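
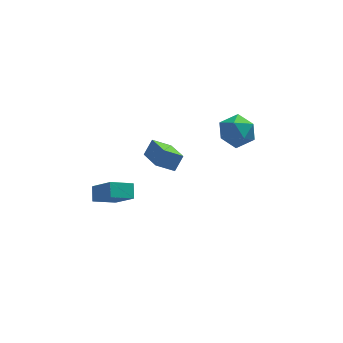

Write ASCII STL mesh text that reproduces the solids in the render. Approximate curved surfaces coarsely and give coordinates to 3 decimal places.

solid 
facet normal -0.466 0.566 -0.680
outer loop
vertex -4.43 -0.486 -1.54
vertex -3.218 -0.203 -2.136
vertex -4.524 -1.205 -2.074
endloop
endfacet
facet normal -0.878 -0.206 0.431
outer loop
vertex -3.722 -2.177 -0.904
vertex -4.43 -0.486 -1.54
vertex -4.524 -1.205 -2.074
endloop
endfacet
facet normal -0.466 0.565 -0.681
outer loop
vertex -4.524 -1.205 -2.074
vertex -3.218 -0.203 -2.136
vertex -3.312 -0.922 -2.669
endloop
endfacet
facet normal -0.104 -0.799 -0.592
outer loop
vertex -3.312 -0.922 -2.669
vertex -3.722 -2.177 -0.904
vertex -4.524 -1.205 -2.074
endloop
endfacet
facet normal 0.105 0.799 0.592
outer loop
vertex -4.43 -0.486 -1.54
vertex -2.416 -1.175 -0.966
vertex -3.218 -0.203 -2.136
endloop
endfacet
facet normal -0.878 -0.205 0.432
outer loop
vertex -3.628 -1.458 -0.371
vertex -4.43 -0.486 -1.54
vertex -3.722 -2.177 -0.904
endloop
endfacet
facet normal 0.104 0.799 0.593
outer loop
vertex -3.628 -1.458 -0.371
vertex -2.416 -1.175 -0.966
vertex -4.43 -0.486 -1.54
endloop
endfacet
facet normal 0.878 0.205 -0.432
outer loop
vertex -3.218 -0.203 -2.136
vertex -2.416 -1.175 -0.966
vertex -3.312 -0.922 -2.669
endloop
endfacet
facet normal -0.105 -0.799 -0.592
outer loop
vertex -2.51 -1.894 -1.5
vertex -3.722 -2.177 -0.904
vertex -3.312 -0.922 -2.669
endloop
endfacet
facet normal 0.878 0.206 -0.432
outer loop
vertex -3.312 -0.922 -2.669
vertex -2.416 -1.175 -0.966
vertex -2.51 -1.894 -1.5
endloop
endfacet
facet normal 0.467 -0.565 0.680
outer loop
vertex -2.51 -1.894 -1.5
vertex -3.628 -1.458 -0.371
vertex -3.722 -2.177 -0.904
endloop
endfacet
facet normal 0.466 -0.566 0.680
outer loop
vertex -2.416 -1.175 -0.966
vertex -3.628 -1.458 -0.371
vertex -2.51 -1.894 -1.5
endloop
endfacet
facet normal -0.848 0.021 0.530
outer loop
vertex -1.273 -3.648 3.874
vertex -1.591 -2.079 3.302
vertex -1.749 -4.017 3.127
endloop
endfacet
facet normal 0.187 -0.923 0.337
outer loop
vertex -0.809 -4.041 2.538
vertex -1.273 -3.648 3.874
vertex -1.749 -4.017 3.127
endloop
endfacet
facet normal -0.847 0.021 0.531
outer loop
vertex -1.749 -4.017 3.127
vertex -1.591 -2.079 3.302
vertex -2.068 -2.448 2.555
endloop
endfacet
facet normal -0.497 -0.385 -0.778
outer loop
vertex -2.068 -2.448 2.555
vertex -0.809 -4.041 2.538
vertex -1.749 -4.017 3.127
endloop
endfacet
facet normal 0.497 0.384 0.778
outer loop
vertex -1.273 -3.648 3.874
vertex -0.651 -2.103 2.713
vertex -1.591 -2.079 3.302
endloop
endfacet
facet normal 0.187 -0.923 0.336
outer loop
vertex -0.332 -3.672 3.285
vertex -1.273 -3.648 3.874
vertex -0.809 -4.041 2.538
endloop
endfacet
facet normal 0.497 0.385 0.778
outer loop
vertex -0.332 -3.672 3.285
vertex -0.651 -2.103 2.713
vertex -1.273 -3.648 3.874
endloop
endfacet
facet normal -0.187 0.923 -0.336
outer loop
vertex -1.591 -2.079 3.302
vertex -0.651 -2.103 2.713
vertex -2.068 -2.448 2.555
endloop
endfacet
facet normal -0.497 -0.384 -0.778
outer loop
vertex -1.127 -2.472 1.966
vertex -0.809 -4.041 2.538
vertex -2.068 -2.448 2.555
endloop
endfacet
facet normal -0.187 0.923 -0.337
outer loop
vertex -2.068 -2.448 2.555
vertex -0.651 -2.103 2.713
vertex -1.127 -2.472 1.966
endloop
endfacet
facet normal 0.847 -0.022 -0.530
outer loop
vertex -1.127 -2.472 1.966
vertex -0.332 -3.672 3.285
vertex -0.809 -4.041 2.538
endloop
endfacet
facet normal 0.848 -0.021 -0.530
outer loop
vertex -0.651 -2.103 2.713
vertex -0.332 -3.672 3.285
vertex -1.127 -2.472 1.966
endloop
endfacet
facet normal -0.771 -0.164 0.616
outer loop
vertex 2.185 0.01 2.176
vertex 2.171 -1.022 1.884
vertex 2.77 -0.709 2.717
endloop
endfacet
facet normal -0.355 0.360 0.863
outer loop
vertex 2.185 0.01 2.176
vertex 2.77 -0.709 2.717
vertex 3.182 0.254 2.485
endloop
endfacet
facet normal -0.327 0.872 0.366
outer loop
vertex 2.185 0.01 2.176
vertex 3.182 0.254 2.485
vertex 2.839 0.535 1.509
endloop
endfacet
facet normal -0.724 0.663 -0.188
outer loop
vertex 2.185 0.01 2.176
vertex 2.839 0.535 1.509
vertex 2.214 -0.253 1.137
endloop
endfacet
facet normal -0.999 0.023 -0.034
outer loop
vertex 2.185 0.01 2.176
vertex 2.214 -0.253 1.137
vertex 2.171 -1.022 1.884
endloop
endfacet
facet normal 0.304 0.098 0.948
outer loop
vertex 3.182 0.254 2.485
vertex 2.77 -0.709 2.717
vertex 3.786 -0.627 2.383
endloop
endfacet
facet normal -0.369 -0.751 0.547
outer loop
vertex 2.77 -0.709 2.717
vertex 2.171 -1.022 1.884
vertex 3.161 -1.415 2.011
endloop
endfacet
facet normal -0.739 -0.448 -0.504
outer loop
vertex 2.171 -1.022 1.884
vertex 2.214 -0.253 1.137
vertex 2.818 -1.134 1.035
endloop
endfacet
facet normal -0.295 0.589 -0.752
outer loop
vertex 2.214 -0.253 1.137
vertex 2.839 0.535 1.509
vertex 3.23 -0.171 0.803
endloop
endfacet
facet normal 0.349 0.926 0.144
outer loop
vertex 2.839 0.535 1.509
vertex 3.182 0.254 2.485
vertex 3.829 0.142 1.636
endloop
endfacet
facet normal 0.724 -0.663 0.188
outer loop
vertex 3.815 -0.89 1.344
vertex 3.786 -0.627 2.383
vertex 3.161 -1.415 2.011
endloop
endfacet
facet normal 0.327 -0.872 -0.366
outer loop
vertex 3.815 -0.89 1.344
vertex 3.161 -1.415 2.011
vertex 2.818 -1.134 1.035
endloop
endfacet
facet normal 0.355 -0.360 -0.863
outer loop
vertex 3.815 -0.89 1.344
vertex 2.818 -1.134 1.035
vertex 3.23 -0.171 0.803
endloop
endfacet
facet normal 0.771 0.164 -0.616
outer loop
vertex 3.815 -0.89 1.344
vertex 3.23 -0.171 0.803
vertex 3.829 0.142 1.636
endloop
endfacet
facet normal 0.999 -0.023 0.034
outer loop
vertex 3.815 -0.89 1.344
vertex 3.829 0.142 1.636
vertex 3.786 -0.627 2.383
endloop
endfacet
facet normal 0.295 -0.589 0.752
outer loop
vertex 3.161 -1.415 2.011
vertex 3.786 -0.627 2.383
vertex 2.77 -0.709 2.717
endloop
endfacet
facet normal -0.349 -0.926 -0.144
outer loop
vertex 2.818 -1.134 1.035
vertex 3.161 -1.415 2.011
vertex 2.171 -1.022 1.884
endloop
endfacet
facet normal -0.304 -0.098 -0.948
outer loop
vertex 3.23 -0.171 0.803
vertex 2.818 -1.134 1.035
vertex 2.214 -0.253 1.137
endloop
endfacet
facet normal 0.369 0.751 -0.547
outer loop
vertex 3.829 0.142 1.636
vertex 3.23 -0.171 0.803
vertex 2.839 0.535 1.509
endloop
endfacet
facet normal 0.739 0.448 0.504
outer loop
vertex 3.786 -0.627 2.383
vertex 3.829 0.142 1.636
vertex 3.182 0.254 2.485
endloop
endfacet

endsolid


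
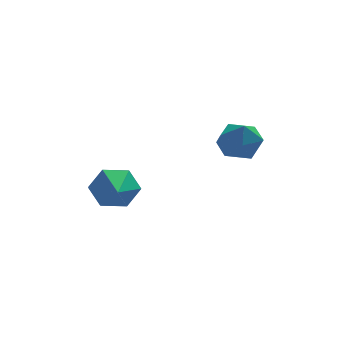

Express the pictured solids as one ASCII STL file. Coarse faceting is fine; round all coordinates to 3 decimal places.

solid 
facet normal 0.213 0.316 0.924
outer loop
vertex 1.975 -1.491 3.616
vertex 2.32 -2.325 3.822
vertex 2.871 -1.67 3.471
endloop
endfacet
facet normal 0.245 0.855 0.457
outer loop
vertex 1.975 -1.491 3.616
vertex 2.871 -1.67 3.471
vertex 2.386 -1.195 2.842
endloop
endfacet
facet normal -0.393 0.909 0.139
outer loop
vertex 1.975 -1.491 3.616
vertex 2.386 -1.195 2.842
vertex 1.535 -1.557 2.804
endloop
endfacet
facet normal -0.818 0.404 0.410
outer loop
vertex 1.975 -1.491 3.616
vertex 1.535 -1.557 2.804
vertex 1.494 -2.255 3.41
endloop
endfacet
facet normal -0.443 0.038 0.895
outer loop
vertex 1.975 -1.491 3.616
vertex 1.494 -2.255 3.41
vertex 2.32 -2.325 3.822
endloop
endfacet
facet normal 0.726 0.687 -0.041
outer loop
vertex 2.386 -1.195 2.842
vertex 2.871 -1.67 3.471
vertex 2.986 -1.845 2.57
endloop
endfacet
facet normal 0.675 -0.184 0.715
outer loop
vertex 2.871 -1.67 3.471
vertex 2.32 -2.325 3.822
vertex 2.945 -2.543 3.176
endloop
endfacet
facet normal -0.387 -0.636 0.667
outer loop
vertex 2.32 -2.325 3.822
vertex 1.494 -2.255 3.41
vertex 2.094 -2.905 3.138
endloop
endfacet
facet normal -0.992 -0.044 -0.118
outer loop
vertex 1.494 -2.255 3.41
vertex 1.535 -1.557 2.804
vertex 1.609 -2.43 2.509
endloop
endfacet
facet normal -0.304 0.774 -0.556
outer loop
vertex 1.535 -1.557 2.804
vertex 2.386 -1.195 2.842
vertex 2.16 -1.775 2.158
endloop
endfacet
facet normal 0.818 -0.404 -0.410
outer loop
vertex 2.505 -2.609 2.364
vertex 2.986 -1.845 2.57
vertex 2.945 -2.543 3.176
endloop
endfacet
facet normal 0.393 -0.909 -0.139
outer loop
vertex 2.505 -2.609 2.364
vertex 2.945 -2.543 3.176
vertex 2.094 -2.905 3.138
endloop
endfacet
facet normal -0.245 -0.855 -0.457
outer loop
vertex 2.505 -2.609 2.364
vertex 2.094 -2.905 3.138
vertex 1.609 -2.43 2.509
endloop
endfacet
facet normal -0.213 -0.316 -0.924
outer loop
vertex 2.505 -2.609 2.364
vertex 1.609 -2.43 2.509
vertex 2.16 -1.775 2.158
endloop
endfacet
facet normal 0.443 -0.038 -0.895
outer loop
vertex 2.505 -2.609 2.364
vertex 2.16 -1.775 2.158
vertex 2.986 -1.845 2.57
endloop
endfacet
facet normal 0.992 0.044 0.118
outer loop
vertex 2.945 -2.543 3.176
vertex 2.986 -1.845 2.57
vertex 2.871 -1.67 3.471
endloop
endfacet
facet normal 0.304 -0.774 0.556
outer loop
vertex 2.094 -2.905 3.138
vertex 2.945 -2.543 3.176
vertex 2.32 -2.325 3.822
endloop
endfacet
facet normal -0.726 -0.687 0.041
outer loop
vertex 1.609 -2.43 2.509
vertex 2.094 -2.905 3.138
vertex 1.494 -2.255 3.41
endloop
endfacet
facet normal -0.675 0.184 -0.715
outer loop
vertex 2.16 -1.775 2.158
vertex 1.609 -2.43 2.509
vertex 1.535 -1.557 2.804
endloop
endfacet
facet normal 0.387 0.636 -0.667
outer loop
vertex 2.986 -1.845 2.57
vertex 2.16 -1.775 2.158
vertex 2.386 -1.195 2.842
endloop
endfacet
facet normal 0.126 0.939 -0.319
outer loop
vertex -1.324 -0.467 1.259
vertex -1.873 -0.641 0.529
vertex -2.241 -0.323 1.321
endloop
endfacet
facet normal 0.057 -0.064 0.996
outer loop
vertex -1.324 -0.467 1.259
vertex -2.241 -0.323 1.321
vertex -2.127 -2.539 1.171
endloop
endfacet
facet normal 0.126 0.939 -0.319
outer loop
vertex -2.241 -0.323 1.321
vertex -1.873 -0.641 0.529
vertex -2.79 -0.497 0.591
endloop
endfacet
facet normal -0.787 -0.082 0.611
outer loop
vertex -2.241 -0.323 1.321
vertex -2.79 -0.497 0.591
vertex -2.127 -2.539 1.171
endloop
endfacet
facet normal 0.126 0.940 -0.318
outer loop
vertex -2.79 -0.497 0.591
vertex -1.873 -0.641 0.529
vertex -2.422 -0.815 -0.202
endloop
endfacet
facet normal -0.892 -0.365 -0.267
outer loop
vertex -2.79 -0.497 0.591
vertex -2.422 -0.815 -0.202
vertex -2.127 -2.539 1.171
endloop
endfacet
facet normal 0.126 0.940 -0.318
outer loop
vertex -2.422 -0.815 -0.202
vertex -1.873 -0.641 0.529
vertex -1.506 -0.959 -0.264
endloop
endfacet
facet normal -0.151 -0.632 -0.761
outer loop
vertex -2.422 -0.815 -0.202
vertex -1.506 -0.959 -0.264
vertex -2.127 -2.539 1.171
endloop
endfacet
facet normal 0.126 0.940 -0.319
outer loop
vertex -1.506 -0.959 -0.264
vertex -1.873 -0.641 0.529
vertex -0.957 -0.785 0.466
endloop
endfacet
facet normal 0.694 -0.614 -0.376
outer loop
vertex -1.506 -0.959 -0.264
vertex -0.957 -0.785 0.466
vertex -2.127 -2.539 1.171
endloop
endfacet
facet normal 0.126 0.940 -0.319
outer loop
vertex -0.957 -0.785 0.466
vertex -1.873 -0.641 0.529
vertex -1.324 -0.467 1.259
endloop
endfacet
facet normal 0.799 -0.331 0.502
outer loop
vertex -0.957 -0.785 0.466
vertex -1.324 -0.467 1.259
vertex -2.127 -2.539 1.171
endloop
endfacet

endsolid


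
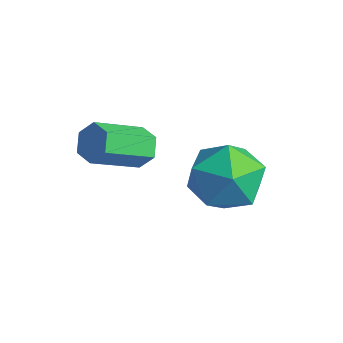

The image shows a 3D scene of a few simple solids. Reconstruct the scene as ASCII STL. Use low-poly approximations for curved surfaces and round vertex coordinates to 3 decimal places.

solid 
facet normal 0.058 0.848 -0.527
outer loop
vertex -2.223 1.933 -1.506
vertex -2.831 1.948 -1.549
vertex -2.552 2.22 -1.08
endloop
endfacet
facet normal 0.840 0.243 0.485
outer loop
vertex -2.223 1.933 -1.506
vertex -2.552 2.22 -1.08
vertex -2.321 0.516 -0.627
endloop
endfacet
facet normal 0.840 0.243 0.485
outer loop
vertex -2.321 0.516 -0.627
vertex -2.552 2.22 -1.08
vertex -2.65 0.804 -0.201
endloop
endfacet
facet normal -0.060 -0.848 0.527
outer loop
vertex -2.321 0.516 -0.627
vertex -2.65 0.804 -0.201
vertex -2.929 0.532 -0.671
endloop
endfacet
facet normal 0.058 0.848 -0.527
outer loop
vertex -2.552 2.22 -1.08
vertex -2.831 1.948 -1.549
vertex -3.16 2.235 -1.123
endloop
endfacet
facet normal -0.047 0.529 0.847
outer loop
vertex -2.552 2.22 -1.08
vertex -3.16 2.235 -1.123
vertex -2.65 0.804 -0.201
endloop
endfacet
facet normal -0.048 0.529 0.847
outer loop
vertex -2.65 0.804 -0.201
vertex -3.16 2.235 -1.123
vertex -3.258 0.819 -0.245
endloop
endfacet
facet normal -0.059 -0.848 0.526
outer loop
vertex -2.65 0.804 -0.201
vertex -3.258 0.819 -0.245
vertex -2.929 0.532 -0.671
endloop
endfacet
facet normal 0.060 0.849 -0.525
outer loop
vertex -3.16 2.235 -1.123
vertex -2.831 1.948 -1.549
vertex -3.439 1.964 -1.593
endloop
endfacet
facet normal -0.887 0.286 0.362
outer loop
vertex -3.16 2.235 -1.123
vertex -3.439 1.964 -1.593
vertex -3.258 0.819 -0.245
endloop
endfacet
facet normal -0.887 0.286 0.362
outer loop
vertex -3.258 0.819 -0.245
vertex -3.439 1.964 -1.593
vertex -3.537 0.547 -0.714
endloop
endfacet
facet normal -0.058 -0.848 0.527
outer loop
vertex -3.258 0.819 -0.245
vertex -3.537 0.547 -0.714
vertex -2.929 0.532 -0.671
endloop
endfacet
facet normal 0.060 0.848 -0.527
outer loop
vertex -3.439 1.964 -1.593
vertex -2.831 1.948 -1.549
vertex -3.11 1.676 -2.019
endloop
endfacet
facet normal -0.840 -0.243 -0.485
outer loop
vertex -3.439 1.964 -1.593
vertex -3.11 1.676 -2.019
vertex -3.537 0.547 -0.714
endloop
endfacet
facet normal -0.840 -0.243 -0.485
outer loop
vertex -3.537 0.547 -0.714
vertex -3.11 1.676 -2.019
vertex -3.208 0.26 -1.14
endloop
endfacet
facet normal -0.058 -0.848 0.527
outer loop
vertex -3.537 0.547 -0.714
vertex -3.208 0.26 -1.14
vertex -2.929 0.532 -0.671
endloop
endfacet
facet normal 0.059 0.848 -0.526
outer loop
vertex -3.11 1.676 -2.019
vertex -2.831 1.948 -1.549
vertex -2.502 1.661 -1.975
endloop
endfacet
facet normal 0.048 -0.529 -0.847
outer loop
vertex -3.11 1.676 -2.019
vertex -2.502 1.661 -1.975
vertex -3.208 0.26 -1.14
endloop
endfacet
facet normal 0.047 -0.529 -0.847
outer loop
vertex -3.208 0.26 -1.14
vertex -2.502 1.661 -1.975
vertex -2.6 0.245 -1.097
endloop
endfacet
facet normal -0.058 -0.848 0.527
outer loop
vertex -3.208 0.26 -1.14
vertex -2.6 0.245 -1.097
vertex -2.929 0.532 -0.671
endloop
endfacet
facet normal 0.058 0.848 -0.527
outer loop
vertex -2.502 1.661 -1.975
vertex -2.831 1.948 -1.549
vertex -2.223 1.933 -1.506
endloop
endfacet
facet normal 0.887 -0.286 -0.362
outer loop
vertex -2.502 1.661 -1.975
vertex -2.223 1.933 -1.506
vertex -2.6 0.245 -1.097
endloop
endfacet
facet normal 0.887 -0.286 -0.362
outer loop
vertex -2.6 0.245 -1.097
vertex -2.223 1.933 -1.506
vertex -2.321 0.516 -0.627
endloop
endfacet
facet normal -0.060 -0.849 0.525
outer loop
vertex -2.6 0.245 -1.097
vertex -2.321 0.516 -0.627
vertex -2.929 0.532 -0.671
endloop
endfacet
facet normal -0.865 0.500 -0.030
outer loop
vertex -2.068 3.903 -3.168
vertex -2.353 3.473 -2.121
vertex -1.768 4.48 -2.199
endloop
endfacet
facet normal -0.358 0.847 -0.394
outer loop
vertex -2.068 3.903 -3.168
vertex -1.768 4.48 -2.199
vertex -1.011 4.389 -3.083
endloop
endfacet
facet normal -0.116 0.411 -0.904
outer loop
vertex -2.068 3.903 -3.168
vertex -1.011 4.389 -3.083
vertex -1.129 3.326 -3.551
endloop
endfacet
facet normal -0.474 -0.204 -0.856
outer loop
vertex -2.068 3.903 -3.168
vertex -1.129 3.326 -3.551
vertex -1.958 2.76 -2.957
endloop
endfacet
facet normal -0.937 -0.149 -0.316
outer loop
vertex -2.068 3.903 -3.168
vertex -1.958 2.76 -2.957
vertex -2.353 3.473 -2.121
endloop
endfacet
facet normal 0.181 0.982 0.054
outer loop
vertex -1.011 4.389 -3.083
vertex -1.768 4.48 -2.199
vertex -0.642 4.26 -1.983
endloop
endfacet
facet normal -0.639 0.421 0.643
outer loop
vertex -1.768 4.48 -2.199
vertex -2.353 3.473 -2.121
vertex -1.471 3.694 -1.389
endloop
endfacet
facet normal -0.756 -0.630 0.180
outer loop
vertex -2.353 3.473 -2.121
vertex -1.958 2.76 -2.957
vertex -1.589 2.631 -1.857
endloop
endfacet
facet normal -0.007 -0.719 -0.695
outer loop
vertex -1.958 2.76 -2.957
vertex -1.129 3.326 -3.551
vertex -0.832 2.54 -2.741
endloop
endfacet
facet normal 0.572 0.277 -0.772
outer loop
vertex -1.129 3.326 -3.551
vertex -1.011 4.389 -3.083
vertex -0.247 3.547 -2.819
endloop
endfacet
facet normal 0.474 0.204 0.856
outer loop
vertex -0.532 3.117 -1.772
vertex -0.642 4.26 -1.983
vertex -1.471 3.694 -1.389
endloop
endfacet
facet normal 0.116 -0.411 0.904
outer loop
vertex -0.532 3.117 -1.772
vertex -1.471 3.694 -1.389
vertex -1.589 2.631 -1.857
endloop
endfacet
facet normal 0.358 -0.847 0.394
outer loop
vertex -0.532 3.117 -1.772
vertex -1.589 2.631 -1.857
vertex -0.832 2.54 -2.741
endloop
endfacet
facet normal 0.865 -0.500 0.030
outer loop
vertex -0.532 3.117 -1.772
vertex -0.832 2.54 -2.741
vertex -0.247 3.547 -2.819
endloop
endfacet
facet normal 0.937 0.149 0.316
outer loop
vertex -0.532 3.117 -1.772
vertex -0.247 3.547 -2.819
vertex -0.642 4.26 -1.983
endloop
endfacet
facet normal 0.007 0.719 0.695
outer loop
vertex -1.471 3.694 -1.389
vertex -0.642 4.26 -1.983
vertex -1.768 4.48 -2.199
endloop
endfacet
facet normal -0.572 -0.277 0.772
outer loop
vertex -1.589 2.631 -1.857
vertex -1.471 3.694 -1.389
vertex -2.353 3.473 -2.121
endloop
endfacet
facet normal -0.181 -0.982 -0.054
outer loop
vertex -0.832 2.54 -2.741
vertex -1.589 2.631 -1.857
vertex -1.958 2.76 -2.957
endloop
endfacet
facet normal 0.639 -0.421 -0.643
outer loop
vertex -0.247 3.547 -2.819
vertex -0.832 2.54 -2.741
vertex -1.129 3.326 -3.551
endloop
endfacet
facet normal 0.756 0.630 -0.180
outer loop
vertex -0.642 4.26 -1.983
vertex -0.247 3.547 -2.819
vertex -1.011 4.389 -3.083
endloop
endfacet

endsolid


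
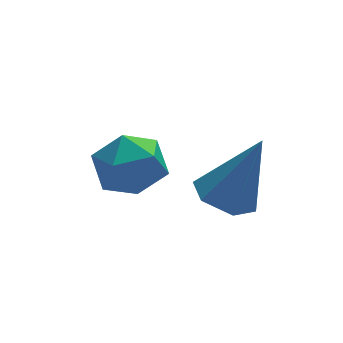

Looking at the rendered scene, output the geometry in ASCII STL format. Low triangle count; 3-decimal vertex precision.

solid 
facet normal -0.669 0.016 0.743
outer loop
vertex -3.997 1.385 2.299
vertex -3.761 0.645 2.527
vertex -3.399 1.298 2.839
endloop
endfacet
facet normal -0.439 0.674 0.594
outer loop
vertex -3.997 1.385 2.299
vertex -3.399 1.298 2.839
vertex -3.339 1.854 2.253
endloop
endfacet
facet normal -0.582 0.808 -0.092
outer loop
vertex -3.997 1.385 2.299
vertex -3.339 1.854 2.253
vertex -3.663 1.544 1.579
endloop
endfacet
facet normal -0.901 0.232 -0.367
outer loop
vertex -3.997 1.385 2.299
vertex -3.663 1.544 1.579
vertex -3.924 0.797 1.748
endloop
endfacet
facet normal -0.954 -0.258 0.149
outer loop
vertex -3.997 1.385 2.299
vertex -3.924 0.797 1.748
vertex -3.761 0.645 2.527
endloop
endfacet
facet normal 0.270 0.684 0.677
outer loop
vertex -3.339 1.854 2.253
vertex -3.399 1.298 2.839
vertex -2.696 1.403 2.452
endloop
endfacet
facet normal -0.102 -0.382 0.918
outer loop
vertex -3.399 1.298 2.839
vertex -3.761 0.645 2.527
vertex -2.957 0.656 2.621
endloop
endfacet
facet normal -0.565 -0.824 -0.043
outer loop
vertex -3.761 0.645 2.527
vertex -3.924 0.797 1.748
vertex -3.281 0.346 1.947
endloop
endfacet
facet normal -0.478 -0.031 -0.878
outer loop
vertex -3.924 0.797 1.748
vertex -3.663 1.544 1.579
vertex -3.221 0.902 1.361
endloop
endfacet
facet normal 0.038 0.901 -0.433
outer loop
vertex -3.663 1.544 1.579
vertex -3.339 1.854 2.253
vertex -2.859 1.555 1.673
endloop
endfacet
facet normal 0.901 -0.232 0.367
outer loop
vertex -2.623 0.815 1.901
vertex -2.696 1.403 2.452
vertex -2.957 0.656 2.621
endloop
endfacet
facet normal 0.582 -0.808 0.092
outer loop
vertex -2.623 0.815 1.901
vertex -2.957 0.656 2.621
vertex -3.281 0.346 1.947
endloop
endfacet
facet normal 0.439 -0.674 -0.594
outer loop
vertex -2.623 0.815 1.901
vertex -3.281 0.346 1.947
vertex -3.221 0.902 1.361
endloop
endfacet
facet normal 0.669 -0.016 -0.743
outer loop
vertex -2.623 0.815 1.901
vertex -3.221 0.902 1.361
vertex -2.859 1.555 1.673
endloop
endfacet
facet normal 0.954 0.258 -0.149
outer loop
vertex -2.623 0.815 1.901
vertex -2.859 1.555 1.673
vertex -2.696 1.403 2.452
endloop
endfacet
facet normal 0.478 0.031 0.878
outer loop
vertex -2.957 0.656 2.621
vertex -2.696 1.403 2.452
vertex -3.399 1.298 2.839
endloop
endfacet
facet normal -0.038 -0.901 0.433
outer loop
vertex -3.281 0.346 1.947
vertex -2.957 0.656 2.621
vertex -3.761 0.645 2.527
endloop
endfacet
facet normal -0.270 -0.684 -0.677
outer loop
vertex -3.221 0.902 1.361
vertex -3.281 0.346 1.947
vertex -3.924 0.797 1.748
endloop
endfacet
facet normal 0.102 0.382 -0.918
outer loop
vertex -2.859 1.555 1.673
vertex -3.221 0.902 1.361
vertex -3.663 1.544 1.579
endloop
endfacet
facet normal 0.565 0.824 0.043
outer loop
vertex -2.696 1.403 2.452
vertex -2.859 1.555 1.673
vertex -3.339 1.854 2.253
endloop
endfacet
facet normal -0.438 0.003 -0.899
outer loop
vertex -1.439 -0.315 1.978
vertex -1.971 -0.608 2.236
vertex -1.932 0.051 2.219
endloop
endfacet
facet normal 0.618 0.783 0.075
outer loop
vertex -1.439 -0.315 1.978
vertex -1.932 0.051 2.219
vertex -1.269 -0.612 3.684
endloop
endfacet
facet normal -0.435 0.003 -0.900
outer loop
vertex -1.932 0.051 2.219
vertex -1.971 -0.608 2.236
vertex -2.465 -0.242 2.476
endloop
endfacet
facet normal -0.230 0.844 0.486
outer loop
vertex -1.932 0.051 2.219
vertex -2.465 -0.242 2.476
vertex -1.269 -0.612 3.684
endloop
endfacet
facet normal -0.435 0.003 -0.900
outer loop
vertex -2.465 -0.242 2.476
vertex -1.971 -0.608 2.236
vertex -2.504 -0.9 2.493
endloop
endfacet
facet normal -0.700 0.060 0.712
outer loop
vertex -2.465 -0.242 2.476
vertex -2.504 -0.9 2.493
vertex -1.269 -0.612 3.684
endloop
endfacet
facet normal -0.436 0.003 -0.900
outer loop
vertex -2.504 -0.9 2.493
vertex -1.971 -0.608 2.236
vertex -2.011 -1.267 2.253
endloop
endfacet
facet normal -0.326 -0.784 0.528
outer loop
vertex -2.504 -0.9 2.493
vertex -2.011 -1.267 2.253
vertex -1.269 -0.612 3.684
endloop
endfacet
facet normal -0.437 0.003 -0.899
outer loop
vertex -2.011 -1.267 2.253
vertex -1.971 -0.608 2.236
vertex -1.478 -0.974 1.995
endloop
endfacet
facet normal 0.521 -0.845 0.117
outer loop
vertex -2.011 -1.267 2.253
vertex -1.478 -0.974 1.995
vertex -1.269 -0.612 3.684
endloop
endfacet
facet normal -0.438 0.003 -0.899
outer loop
vertex -1.478 -0.974 1.995
vertex -1.971 -0.608 2.236
vertex -1.439 -0.315 1.978
endloop
endfacet
facet normal 0.992 -0.062 -0.110
outer loop
vertex -1.478 -0.974 1.995
vertex -1.439 -0.315 1.978
vertex -1.269 -0.612 3.684
endloop
endfacet

endsolid


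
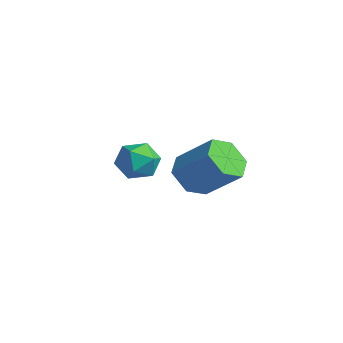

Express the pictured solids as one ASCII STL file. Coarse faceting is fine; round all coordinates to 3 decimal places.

solid 
facet normal -0.649 -0.413 -0.639
outer loop
vertex 0.958 1.647 -3.855
vertex 0.416 1.369 -3.125
vertex 0.272 2.218 -3.527
endloop
endfacet
facet normal 0.242 0.685 -0.687
outer loop
vertex 0.958 1.647 -3.855
vertex 0.272 2.218 -3.527
vertex 2.126 2.39 -2.704
endloop
endfacet
facet normal 0.241 0.686 -0.687
outer loop
vertex 2.126 2.39 -2.704
vertex 0.272 2.218 -3.527
vertex 1.44 2.96 -2.376
endloop
endfacet
facet normal 0.649 0.412 0.640
outer loop
vertex 2.126 2.39 -2.704
vertex 1.44 2.96 -2.376
vertex 1.584 2.111 -1.975
endloop
endfacet
facet normal -0.649 -0.413 -0.639
outer loop
vertex 0.272 2.218 -3.527
vertex 0.416 1.369 -3.125
vertex -0.269 1.939 -2.798
endloop
endfacet
facet normal -0.504 0.862 -0.044
outer loop
vertex 0.272 2.218 -3.527
vertex -0.269 1.939 -2.798
vertex 1.44 2.96 -2.376
endloop
endfacet
facet normal -0.504 0.862 -0.045
outer loop
vertex 1.44 2.96 -2.376
vertex -0.269 1.939 -2.798
vertex 0.899 2.682 -1.647
endloop
endfacet
facet normal 0.649 0.412 0.639
outer loop
vertex 1.44 2.96 -2.376
vertex 0.899 2.682 -1.647
vertex 1.584 2.111 -1.975
endloop
endfacet
facet normal -0.649 -0.412 -0.640
outer loop
vertex -0.269 1.939 -2.798
vertex 0.416 1.369 -3.125
vertex -0.126 1.09 -2.396
endloop
endfacet
facet normal -0.746 0.178 0.642
outer loop
vertex -0.269 1.939 -2.798
vertex -0.126 1.09 -2.396
vertex 0.899 2.682 -1.647
endloop
endfacet
facet normal -0.746 0.178 0.642
outer loop
vertex 0.899 2.682 -1.647
vertex -0.126 1.09 -2.396
vertex 1.042 1.833 -1.245
endloop
endfacet
facet normal 0.649 0.412 0.639
outer loop
vertex 0.899 2.682 -1.647
vertex 1.042 1.833 -1.245
vertex 1.584 2.111 -1.975
endloop
endfacet
facet normal -0.649 -0.412 -0.640
outer loop
vertex -0.126 1.09 -2.396
vertex 0.416 1.369 -3.125
vertex 0.56 0.52 -2.724
endloop
endfacet
facet normal -0.241 -0.685 0.687
outer loop
vertex -0.126 1.09 -2.396
vertex 0.56 0.52 -2.724
vertex 1.042 1.833 -1.245
endloop
endfacet
facet normal -0.242 -0.685 0.687
outer loop
vertex 1.042 1.833 -1.245
vertex 0.56 0.52 -2.724
vertex 1.728 1.262 -1.573
endloop
endfacet
facet normal 0.649 0.413 0.639
outer loop
vertex 1.042 1.833 -1.245
vertex 1.728 1.262 -1.573
vertex 1.584 2.111 -1.975
endloop
endfacet
facet normal -0.649 -0.412 -0.639
outer loop
vertex 0.56 0.52 -2.724
vertex 0.416 1.369 -3.125
vertex 1.101 0.798 -3.453
endloop
endfacet
facet normal 0.504 -0.863 0.045
outer loop
vertex 0.56 0.52 -2.724
vertex 1.101 0.798 -3.453
vertex 1.728 1.262 -1.573
endloop
endfacet
facet normal 0.505 -0.862 0.045
outer loop
vertex 1.728 1.262 -1.573
vertex 1.101 0.798 -3.453
vertex 2.269 1.541 -2.302
endloop
endfacet
facet normal 0.649 0.413 0.639
outer loop
vertex 1.728 1.262 -1.573
vertex 2.269 1.541 -2.302
vertex 1.584 2.111 -1.975
endloop
endfacet
facet normal -0.649 -0.412 -0.639
outer loop
vertex 1.101 0.798 -3.453
vertex 0.416 1.369 -3.125
vertex 0.958 1.647 -3.855
endloop
endfacet
facet normal 0.746 -0.178 -0.642
outer loop
vertex 1.101 0.798 -3.453
vertex 0.958 1.647 -3.855
vertex 2.269 1.541 -2.302
endloop
endfacet
facet normal 0.746 -0.178 -0.642
outer loop
vertex 2.269 1.541 -2.302
vertex 0.958 1.647 -3.855
vertex 2.126 2.39 -2.704
endloop
endfacet
facet normal 0.649 0.412 0.640
outer loop
vertex 2.269 1.541 -2.302
vertex 2.126 2.39 -2.704
vertex 1.584 2.111 -1.975
endloop
endfacet
facet normal -0.636 0.305 0.709
outer loop
vertex 1.969 -1.359 -0.714
vertex 2.046 -2.091 -0.33
vertex 2.559 -1.466 -0.139
endloop
endfacet
facet normal -0.272 0.857 0.439
outer loop
vertex 1.969 -1.359 -0.714
vertex 2.559 -1.466 -0.139
vertex 2.731 -1.053 -0.839
endloop
endfacet
facet normal -0.396 0.880 -0.262
outer loop
vertex 1.969 -1.359 -0.714
vertex 2.731 -1.053 -0.839
vertex 2.324 -1.422 -1.462
endloop
endfacet
facet normal -0.837 0.343 -0.426
outer loop
vertex 1.969 -1.359 -0.714
vertex 2.324 -1.422 -1.462
vertex 1.901 -2.064 -1.148
endloop
endfacet
facet normal -0.985 -0.012 0.174
outer loop
vertex 1.969 -1.359 -0.714
vertex 1.901 -2.064 -1.148
vertex 2.046 -2.091 -0.33
endloop
endfacet
facet normal 0.424 0.731 0.535
outer loop
vertex 2.731 -1.053 -0.839
vertex 2.559 -1.466 -0.139
vertex 3.279 -1.596 -0.532
endloop
endfacet
facet normal -0.164 -0.163 0.973
outer loop
vertex 2.559 -1.466 -0.139
vertex 2.046 -2.091 -0.33
vertex 2.856 -2.238 -0.218
endloop
endfacet
facet normal -0.729 -0.676 0.107
outer loop
vertex 2.046 -2.091 -0.33
vertex 1.901 -2.064 -1.148
vertex 2.449 -2.607 -0.841
endloop
endfacet
facet normal -0.491 -0.100 -0.866
outer loop
vertex 1.901 -2.064 -1.148
vertex 2.324 -1.422 -1.462
vertex 2.621 -2.194 -1.541
endloop
endfacet
facet normal 0.222 0.768 -0.600
outer loop
vertex 2.324 -1.422 -1.462
vertex 2.731 -1.053 -0.839
vertex 3.134 -1.569 -1.35
endloop
endfacet
facet normal 0.837 -0.343 0.426
outer loop
vertex 3.211 -2.301 -0.966
vertex 3.279 -1.596 -0.532
vertex 2.856 -2.238 -0.218
endloop
endfacet
facet normal 0.396 -0.880 0.262
outer loop
vertex 3.211 -2.301 -0.966
vertex 2.856 -2.238 -0.218
vertex 2.449 -2.607 -0.841
endloop
endfacet
facet normal 0.272 -0.857 -0.439
outer loop
vertex 3.211 -2.301 -0.966
vertex 2.449 -2.607 -0.841
vertex 2.621 -2.194 -1.541
endloop
endfacet
facet normal 0.636 -0.305 -0.709
outer loop
vertex 3.211 -2.301 -0.966
vertex 2.621 -2.194 -1.541
vertex 3.134 -1.569 -1.35
endloop
endfacet
facet normal 0.985 0.012 -0.174
outer loop
vertex 3.211 -2.301 -0.966
vertex 3.134 -1.569 -1.35
vertex 3.279 -1.596 -0.532
endloop
endfacet
facet normal 0.491 0.100 0.866
outer loop
vertex 2.856 -2.238 -0.218
vertex 3.279 -1.596 -0.532
vertex 2.559 -1.466 -0.139
endloop
endfacet
facet normal -0.222 -0.768 0.600
outer loop
vertex 2.449 -2.607 -0.841
vertex 2.856 -2.238 -0.218
vertex 2.046 -2.091 -0.33
endloop
endfacet
facet normal -0.424 -0.731 -0.535
outer loop
vertex 2.621 -2.194 -1.541
vertex 2.449 -2.607 -0.841
vertex 1.901 -2.064 -1.148
endloop
endfacet
facet normal 0.164 0.163 -0.973
outer loop
vertex 3.134 -1.569 -1.35
vertex 2.621 -2.194 -1.541
vertex 2.324 -1.422 -1.462
endloop
endfacet
facet normal 0.729 0.676 -0.107
outer loop
vertex 3.279 -1.596 -0.532
vertex 3.134 -1.569 -1.35
vertex 2.731 -1.053 -0.839
endloop
endfacet

endsolid


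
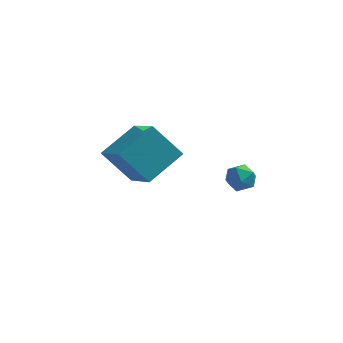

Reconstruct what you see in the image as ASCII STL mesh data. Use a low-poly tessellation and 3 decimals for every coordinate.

solid 
facet normal -0.799 -0.068 0.598
outer loop
vertex 0.221 0.29 2.403
vertex 0.202 -0.344 2.305
vertex 0.545 -0.105 2.791
endloop
endfacet
facet normal -0.378 0.472 0.796
outer loop
vertex 0.221 0.29 2.403
vertex 0.545 -0.105 2.791
vertex 0.814 0.443 2.594
endloop
endfacet
facet normal -0.314 0.918 0.241
outer loop
vertex 0.221 0.29 2.403
vertex 0.814 0.443 2.594
vertex 0.637 0.542 1.985
endloop
endfacet
facet normal -0.696 0.652 -0.299
outer loop
vertex 0.221 0.29 2.403
vertex 0.637 0.542 1.985
vertex 0.259 0.057 1.807
endloop
endfacet
facet normal -0.996 0.042 -0.080
outer loop
vertex 0.221 0.29 2.403
vertex 0.259 0.057 1.807
vertex 0.202 -0.344 2.305
endloop
endfacet
facet normal 0.269 0.206 0.941
outer loop
vertex 0.814 0.443 2.594
vertex 0.545 -0.105 2.791
vertex 1.161 -0.097 2.613
endloop
endfacet
facet normal -0.412 -0.668 0.619
outer loop
vertex 0.545 -0.105 2.791
vertex 0.202 -0.344 2.305
vertex 0.783 -0.582 2.435
endloop
endfacet
facet normal -0.732 -0.487 -0.476
outer loop
vertex 0.202 -0.344 2.305
vertex 0.259 0.057 1.807
vertex 0.606 -0.483 1.826
endloop
endfacet
facet normal -0.247 0.498 -0.832
outer loop
vertex 0.259 0.057 1.807
vertex 0.637 0.542 1.985
vertex 0.875 0.065 1.629
endloop
endfacet
facet normal 0.370 0.928 0.043
outer loop
vertex 0.637 0.542 1.985
vertex 0.814 0.443 2.594
vertex 1.218 0.304 2.115
endloop
endfacet
facet normal 0.696 -0.652 0.299
outer loop
vertex 1.199 -0.33 2.017
vertex 1.161 -0.097 2.613
vertex 0.783 -0.582 2.435
endloop
endfacet
facet normal 0.314 -0.918 -0.241
outer loop
vertex 1.199 -0.33 2.017
vertex 0.783 -0.582 2.435
vertex 0.606 -0.483 1.826
endloop
endfacet
facet normal 0.378 -0.472 -0.796
outer loop
vertex 1.199 -0.33 2.017
vertex 0.606 -0.483 1.826
vertex 0.875 0.065 1.629
endloop
endfacet
facet normal 0.799 0.068 -0.598
outer loop
vertex 1.199 -0.33 2.017
vertex 0.875 0.065 1.629
vertex 1.218 0.304 2.115
endloop
endfacet
facet normal 0.996 -0.042 0.080
outer loop
vertex 1.199 -0.33 2.017
vertex 1.218 0.304 2.115
vertex 1.161 -0.097 2.613
endloop
endfacet
facet normal 0.247 -0.498 0.832
outer loop
vertex 0.783 -0.582 2.435
vertex 1.161 -0.097 2.613
vertex 0.545 -0.105 2.791
endloop
endfacet
facet normal -0.370 -0.928 -0.043
outer loop
vertex 0.606 -0.483 1.826
vertex 0.783 -0.582 2.435
vertex 0.202 -0.344 2.305
endloop
endfacet
facet normal -0.269 -0.206 -0.941
outer loop
vertex 0.875 0.065 1.629
vertex 0.606 -0.483 1.826
vertex 0.259 0.057 1.807
endloop
endfacet
facet normal 0.412 0.668 -0.619
outer loop
vertex 1.218 0.304 2.115
vertex 0.875 0.065 1.629
vertex 0.637 0.542 1.985
endloop
endfacet
facet normal 0.732 0.487 0.476
outer loop
vertex 1.161 -0.097 2.613
vertex 1.218 0.304 2.115
vertex 0.814 0.443 2.594
endloop
endfacet
facet normal -0.676 0.154 0.721
outer loop
vertex -4.063 2.498 1.152
vertex -2.945 3.748 1.933
vertex -4.991 4.084 -0.057
endloop
endfacet
facet normal -0.604 -0.676 -0.422
outer loop
vertex -3.795 3.812 -1.333
vertex -4.063 2.498 1.152
vertex -4.991 4.084 -0.057
endloop
endfacet
facet normal -0.676 0.154 0.721
outer loop
vertex -4.991 4.084 -0.057
vertex -2.945 3.748 1.933
vertex -3.873 5.334 0.724
endloop
endfacet
facet normal -0.422 0.721 -0.549
outer loop
vertex -3.873 5.334 0.724
vertex -3.795 3.812 -1.333
vertex -4.991 4.084 -0.057
endloop
endfacet
facet normal 0.422 -0.721 0.549
outer loop
vertex -4.063 2.498 1.152
vertex -1.749 3.476 0.657
vertex -2.945 3.748 1.933
endloop
endfacet
facet normal -0.604 -0.676 -0.422
outer loop
vertex -2.867 2.226 -0.124
vertex -4.063 2.498 1.152
vertex -3.795 3.812 -1.333
endloop
endfacet
facet normal 0.422 -0.721 0.549
outer loop
vertex -2.867 2.226 -0.124
vertex -1.749 3.476 0.657
vertex -4.063 2.498 1.152
endloop
endfacet
facet normal 0.604 0.676 0.422
outer loop
vertex -2.945 3.748 1.933
vertex -1.749 3.476 0.657
vertex -3.873 5.334 0.724
endloop
endfacet
facet normal -0.422 0.721 -0.549
outer loop
vertex -2.677 5.062 -0.552
vertex -3.795 3.812 -1.333
vertex -3.873 5.334 0.724
endloop
endfacet
facet normal 0.604 0.676 0.422
outer loop
vertex -3.873 5.334 0.724
vertex -1.749 3.476 0.657
vertex -2.677 5.062 -0.552
endloop
endfacet
facet normal 0.676 -0.154 -0.721
outer loop
vertex -2.677 5.062 -0.552
vertex -2.867 2.226 -0.124
vertex -3.795 3.812 -1.333
endloop
endfacet
facet normal 0.676 -0.154 -0.721
outer loop
vertex -1.749 3.476 0.657
vertex -2.867 2.226 -0.124
vertex -2.677 5.062 -0.552
endloop
endfacet

endsolid


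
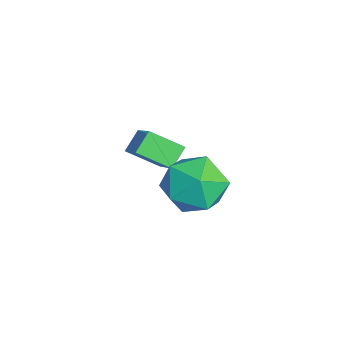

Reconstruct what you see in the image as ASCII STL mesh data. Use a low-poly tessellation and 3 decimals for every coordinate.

solid 
facet normal -0.563 0.526 0.637
outer loop
vertex -2.979 -2.355 -2.08
vertex -2.624 -1.198 -2.722
vertex -4.611 -2.561 -3.353
endloop
endfacet
facet normal -0.260 -0.844 0.469
outer loop
vertex -4.076 -3.062 -3.958
vertex -2.979 -2.355 -2.08
vertex -4.611 -2.561 -3.353
endloop
endfacet
facet normal -0.564 0.527 0.636
outer loop
vertex -4.611 -2.561 -3.353
vertex -2.624 -1.198 -2.722
vertex -4.256 -1.405 -3.996
endloop
endfacet
facet normal -0.785 -0.099 -0.612
outer loop
vertex -4.256 -1.405 -3.996
vertex -4.076 -3.062 -3.958
vertex -4.611 -2.561 -3.353
endloop
endfacet
facet normal 0.785 0.099 0.612
outer loop
vertex -2.979 -2.355 -2.08
vertex -2.089 -1.699 -3.327
vertex -2.624 -1.198 -2.722
endloop
endfacet
facet normal -0.259 -0.844 0.469
outer loop
vertex -2.444 -2.855 -2.684
vertex -2.979 -2.355 -2.08
vertex -4.076 -3.062 -3.958
endloop
endfacet
facet normal 0.784 0.100 0.612
outer loop
vertex -2.444 -2.855 -2.684
vertex -2.089 -1.699 -3.327
vertex -2.979 -2.355 -2.08
endloop
endfacet
facet normal 0.259 0.844 -0.469
outer loop
vertex -2.624 -1.198 -2.722
vertex -2.089 -1.699 -3.327
vertex -4.256 -1.405 -3.996
endloop
endfacet
facet normal -0.784 -0.099 -0.612
outer loop
vertex -3.721 -1.905 -4.6
vertex -4.076 -3.062 -3.958
vertex -4.256 -1.405 -3.996
endloop
endfacet
facet normal 0.259 0.844 -0.469
outer loop
vertex -4.256 -1.405 -3.996
vertex -2.089 -1.699 -3.327
vertex -3.721 -1.905 -4.6
endloop
endfacet
facet normal 0.564 -0.526 -0.637
outer loop
vertex -3.721 -1.905 -4.6
vertex -2.444 -2.855 -2.684
vertex -4.076 -3.062 -3.958
endloop
endfacet
facet normal 0.563 -0.527 -0.637
outer loop
vertex -2.089 -1.699 -3.327
vertex -2.444 -2.855 -2.684
vertex -3.721 -1.905 -4.6
endloop
endfacet
facet normal -0.568 -0.754 0.329
outer loop
vertex -1.361 -1.483 -2.266
vertex -0.642 -2.29 -2.875
vertex -0.374 -1.98 -1.703
endloop
endfacet
facet normal -0.564 -0.216 0.797
outer loop
vertex -1.361 -1.483 -2.266
vertex -0.374 -1.98 -1.703
vertex -0.629 -0.775 -1.557
endloop
endfacet
facet normal -0.806 0.367 0.465
outer loop
vertex -1.361 -1.483 -2.266
vertex -0.629 -0.775 -1.557
vertex -1.055 -0.339 -2.638
endloop
endfacet
facet normal -0.960 0.189 -0.208
outer loop
vertex -1.361 -1.483 -2.266
vertex -1.055 -0.339 -2.638
vertex -1.063 -1.275 -3.452
endloop
endfacet
facet normal -0.813 -0.504 -0.293
outer loop
vertex -1.361 -1.483 -2.266
vertex -1.063 -1.275 -3.452
vertex -0.642 -2.29 -2.875
endloop
endfacet
facet normal 0.114 -0.096 0.989
outer loop
vertex -0.629 -0.775 -1.557
vertex -0.374 -1.98 -1.703
vertex 0.543 -1.145 -1.728
endloop
endfacet
facet normal 0.106 -0.967 0.231
outer loop
vertex -0.374 -1.98 -1.703
vertex -0.642 -2.29 -2.875
vertex 0.535 -2.081 -2.542
endloop
endfacet
facet normal -0.290 -0.561 -0.775
outer loop
vertex -0.642 -2.29 -2.875
vertex -1.063 -1.275 -3.452
vertex 0.109 -1.645 -3.623
endloop
endfacet
facet normal -0.527 0.560 -0.639
outer loop
vertex -1.063 -1.275 -3.452
vertex -1.055 -0.339 -2.638
vertex -0.146 -0.44 -3.477
endloop
endfacet
facet normal -0.278 0.848 0.452
outer loop
vertex -1.055 -0.339 -2.638
vertex -0.629 -0.775 -1.557
vertex 0.122 -0.13 -2.305
endloop
endfacet
facet normal 0.960 -0.189 0.208
outer loop
vertex 0.841 -0.937 -2.914
vertex 0.543 -1.145 -1.728
vertex 0.535 -2.081 -2.542
endloop
endfacet
facet normal 0.806 -0.367 -0.465
outer loop
vertex 0.841 -0.937 -2.914
vertex 0.535 -2.081 -2.542
vertex 0.109 -1.645 -3.623
endloop
endfacet
facet normal 0.564 0.216 -0.797
outer loop
vertex 0.841 -0.937 -2.914
vertex 0.109 -1.645 -3.623
vertex -0.146 -0.44 -3.477
endloop
endfacet
facet normal 0.568 0.754 -0.329
outer loop
vertex 0.841 -0.937 -2.914
vertex -0.146 -0.44 -3.477
vertex 0.122 -0.13 -2.305
endloop
endfacet
facet normal 0.813 0.504 0.293
outer loop
vertex 0.841 -0.937 -2.914
vertex 0.122 -0.13 -2.305
vertex 0.543 -1.145 -1.728
endloop
endfacet
facet normal 0.527 -0.560 0.639
outer loop
vertex 0.535 -2.081 -2.542
vertex 0.543 -1.145 -1.728
vertex -0.374 -1.98 -1.703
endloop
endfacet
facet normal 0.278 -0.848 -0.452
outer loop
vertex 0.109 -1.645 -3.623
vertex 0.535 -2.081 -2.542
vertex -0.642 -2.29 -2.875
endloop
endfacet
facet normal -0.114 0.096 -0.989
outer loop
vertex -0.146 -0.44 -3.477
vertex 0.109 -1.645 -3.623
vertex -1.063 -1.275 -3.452
endloop
endfacet
facet normal -0.106 0.967 -0.231
outer loop
vertex 0.122 -0.13 -2.305
vertex -0.146 -0.44 -3.477
vertex -1.055 -0.339 -2.638
endloop
endfacet
facet normal 0.290 0.561 0.775
outer loop
vertex 0.543 -1.145 -1.728
vertex 0.122 -0.13 -2.305
vertex -0.629 -0.775 -1.557
endloop
endfacet

endsolid


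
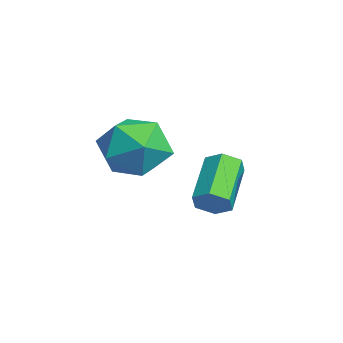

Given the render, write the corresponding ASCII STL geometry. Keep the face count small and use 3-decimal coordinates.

solid 
facet normal -0.947 0.265 0.180
outer loop
vertex 2.436 -1.716 3.409
vertex 2.132 -2.526 3.002
vertex 2.317 -2.503 3.94
endloop
endfacet
facet normal -0.510 0.533 0.676
outer loop
vertex 2.436 -1.716 3.409
vertex 2.317 -2.503 3.94
vertex 3.082 -1.945 4.077
endloop
endfacet
facet normal -0.025 0.938 0.345
outer loop
vertex 2.436 -1.716 3.409
vertex 3.082 -1.945 4.077
vertex 3.37 -1.623 3.223
endloop
endfacet
facet normal -0.162 0.921 -0.355
outer loop
vertex 2.436 -1.716 3.409
vertex 3.37 -1.623 3.223
vertex 2.783 -1.983 2.558
endloop
endfacet
facet normal -0.733 0.505 -0.457
outer loop
vertex 2.436 -1.716 3.409
vertex 2.783 -1.983 2.558
vertex 2.132 -2.526 3.002
endloop
endfacet
facet normal -0.168 -0.012 0.986
outer loop
vertex 3.082 -1.945 4.077
vertex 2.317 -2.503 3.94
vertex 3.177 -2.897 4.082
endloop
endfacet
facet normal -0.877 -0.445 0.184
outer loop
vertex 2.317 -2.503 3.94
vertex 2.132 -2.526 3.002
vertex 2.59 -3.257 3.417
endloop
endfacet
facet normal -0.529 -0.057 -0.846
outer loop
vertex 2.132 -2.526 3.002
vertex 2.783 -1.983 2.558
vertex 2.878 -2.935 2.563
endloop
endfacet
facet normal 0.395 0.616 -0.682
outer loop
vertex 2.783 -1.983 2.558
vertex 3.37 -1.623 3.223
vertex 3.643 -2.377 2.7
endloop
endfacet
facet normal 0.618 0.644 0.451
outer loop
vertex 3.37 -1.623 3.223
vertex 3.082 -1.945 4.077
vertex 3.828 -2.354 3.638
endloop
endfacet
facet normal 0.162 -0.921 0.355
outer loop
vertex 3.524 -3.164 3.231
vertex 3.177 -2.897 4.082
vertex 2.59 -3.257 3.417
endloop
endfacet
facet normal 0.025 -0.938 -0.345
outer loop
vertex 3.524 -3.164 3.231
vertex 2.59 -3.257 3.417
vertex 2.878 -2.935 2.563
endloop
endfacet
facet normal 0.510 -0.533 -0.676
outer loop
vertex 3.524 -3.164 3.231
vertex 2.878 -2.935 2.563
vertex 3.643 -2.377 2.7
endloop
endfacet
facet normal 0.947 -0.265 -0.180
outer loop
vertex 3.524 -3.164 3.231
vertex 3.643 -2.377 2.7
vertex 3.828 -2.354 3.638
endloop
endfacet
facet normal 0.733 -0.505 0.457
outer loop
vertex 3.524 -3.164 3.231
vertex 3.828 -2.354 3.638
vertex 3.177 -2.897 4.082
endloop
endfacet
facet normal -0.395 -0.616 0.682
outer loop
vertex 2.59 -3.257 3.417
vertex 3.177 -2.897 4.082
vertex 2.317 -2.503 3.94
endloop
endfacet
facet normal -0.618 -0.644 -0.451
outer loop
vertex 2.878 -2.935 2.563
vertex 2.59 -3.257 3.417
vertex 2.132 -2.526 3.002
endloop
endfacet
facet normal 0.168 0.012 -0.986
outer loop
vertex 3.643 -2.377 2.7
vertex 2.878 -2.935 2.563
vertex 2.783 -1.983 2.558
endloop
endfacet
facet normal 0.877 0.445 -0.184
outer loop
vertex 3.828 -2.354 3.638
vertex 3.643 -2.377 2.7
vertex 3.37 -1.623 3.223
endloop
endfacet
facet normal 0.529 0.057 0.846
outer loop
vertex 3.177 -2.897 4.082
vertex 3.828 -2.354 3.638
vertex 3.082 -1.945 4.077
endloop
endfacet
facet normal 0.783 -0.353 -0.511
outer loop
vertex 1.937 -0.059 1.048
vertex 1.629 -0.409 0.818
vertex 1.698 0.058 0.601
endloop
endfacet
facet normal 0.418 0.908 0.014
outer loop
vertex 1.937 -0.059 1.048
vertex 1.698 0.058 0.601
vertex 0.739 0.48 1.832
endloop
endfacet
facet normal 0.418 0.908 0.014
outer loop
vertex 0.739 0.48 1.832
vertex 1.698 0.058 0.601
vertex 0.5 0.597 1.386
endloop
endfacet
facet normal -0.783 0.352 0.512
outer loop
vertex 0.739 0.48 1.832
vertex 0.5 0.597 1.386
vertex 0.431 0.129 1.602
endloop
endfacet
facet normal 0.782 -0.354 -0.513
outer loop
vertex 1.698 0.058 0.601
vertex 1.629 -0.409 0.818
vertex 1.389 -0.292 0.371
endloop
endfacet
facet normal -0.189 0.650 -0.736
outer loop
vertex 1.698 0.058 0.601
vertex 1.389 -0.292 0.371
vertex 0.5 0.597 1.386
endloop
endfacet
facet normal -0.190 0.650 -0.736
outer loop
vertex 0.5 0.597 1.386
vertex 1.389 -0.292 0.371
vertex 0.192 0.247 1.156
endloop
endfacet
facet normal -0.783 0.352 0.513
outer loop
vertex 0.5 0.597 1.386
vertex 0.192 0.247 1.156
vertex 0.431 0.129 1.602
endloop
endfacet
facet normal 0.783 -0.352 -0.513
outer loop
vertex 1.389 -0.292 0.371
vertex 1.629 -0.409 0.818
vertex 1.321 -0.76 0.588
endloop
endfacet
facet normal -0.609 -0.259 -0.750
outer loop
vertex 1.389 -0.292 0.371
vertex 1.321 -0.76 0.588
vertex 0.192 0.247 1.156
endloop
endfacet
facet normal -0.608 -0.257 -0.751
outer loop
vertex 0.192 0.247 1.156
vertex 1.321 -0.76 0.588
vertex 0.123 -0.221 1.372
endloop
endfacet
facet normal -0.783 0.352 0.513
outer loop
vertex 0.192 0.247 1.156
vertex 0.123 -0.221 1.372
vertex 0.431 0.129 1.602
endloop
endfacet
facet normal 0.783 -0.352 -0.512
outer loop
vertex 1.321 -0.76 0.588
vertex 1.629 -0.409 0.818
vertex 1.56 -0.877 1.034
endloop
endfacet
facet normal -0.418 -0.908 -0.014
outer loop
vertex 1.321 -0.76 0.588
vertex 1.56 -0.877 1.034
vertex 0.123 -0.221 1.372
endloop
endfacet
facet normal -0.418 -0.908 -0.014
outer loop
vertex 0.123 -0.221 1.372
vertex 1.56 -0.877 1.034
vertex 0.362 -0.338 1.819
endloop
endfacet
facet normal -0.783 0.353 0.511
outer loop
vertex 0.123 -0.221 1.372
vertex 0.362 -0.338 1.819
vertex 0.431 0.129 1.602
endloop
endfacet
facet normal 0.783 -0.352 -0.513
outer loop
vertex 1.56 -0.877 1.034
vertex 1.629 -0.409 0.818
vertex 1.868 -0.527 1.264
endloop
endfacet
facet normal 0.190 -0.650 0.736
outer loop
vertex 1.56 -0.877 1.034
vertex 1.868 -0.527 1.264
vertex 0.362 -0.338 1.819
endloop
endfacet
facet normal 0.189 -0.651 0.735
outer loop
vertex 0.362 -0.338 1.819
vertex 1.868 -0.527 1.264
vertex 0.671 0.012 2.049
endloop
endfacet
facet normal -0.782 0.354 0.513
outer loop
vertex 0.362 -0.338 1.819
vertex 0.671 0.012 2.049
vertex 0.431 0.129 1.602
endloop
endfacet
facet normal 0.783 -0.352 -0.513
outer loop
vertex 1.868 -0.527 1.264
vertex 1.629 -0.409 0.818
vertex 1.937 -0.059 1.048
endloop
endfacet
facet normal 0.608 0.257 0.751
outer loop
vertex 1.868 -0.527 1.264
vertex 1.937 -0.059 1.048
vertex 0.671 0.012 2.049
endloop
endfacet
facet normal 0.608 0.260 0.750
outer loop
vertex 0.671 0.012 2.049
vertex 1.937 -0.059 1.048
vertex 0.739 0.48 1.832
endloop
endfacet
facet normal -0.783 0.352 0.513
outer loop
vertex 0.671 0.012 2.049
vertex 0.739 0.48 1.832
vertex 0.431 0.129 1.602
endloop
endfacet

endsolid


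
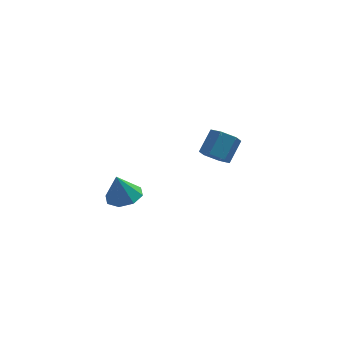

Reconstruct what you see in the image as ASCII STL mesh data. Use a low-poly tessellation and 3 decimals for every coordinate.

solid 
facet normal 0.240 0.030 -0.970
outer loop
vertex -2.791 -4.22 0.851
vertex -3.538 -3.961 0.674
vertex -2.835 -3.602 0.859
endloop
endfacet
facet normal 0.712 0.042 0.701
outer loop
vertex -2.791 -4.22 0.851
vertex -2.835 -3.602 0.859
vertex -3.842 -3.999 1.906
endloop
endfacet
facet normal 0.241 0.029 -0.970
outer loop
vertex -2.835 -3.602 0.859
vertex -3.538 -3.961 0.674
vertex -3.291 -3.194 0.758
endloop
endfacet
facet normal 0.423 0.634 0.648
outer loop
vertex -2.835 -3.602 0.859
vertex -3.291 -3.194 0.758
vertex -3.842 -3.999 1.906
endloop
endfacet
facet normal 0.239 0.029 -0.971
outer loop
vertex -3.291 -3.194 0.758
vertex -3.538 -3.961 0.674
vertex -3.892 -3.235 0.609
endloop
endfacet
facet normal -0.183 0.844 0.504
outer loop
vertex -3.291 -3.194 0.758
vertex -3.892 -3.235 0.609
vertex -3.842 -3.999 1.906
endloop
endfacet
facet normal 0.241 0.031 -0.970
outer loop
vertex -3.892 -3.235 0.609
vertex -3.538 -3.961 0.674
vertex -4.284 -3.702 0.497
endloop
endfacet
facet normal -0.757 0.550 0.353
outer loop
vertex -3.892 -3.235 0.609
vertex -4.284 -3.702 0.497
vertex -3.842 -3.999 1.906
endloop
endfacet
facet normal 0.240 0.030 -0.970
outer loop
vertex -4.284 -3.702 0.497
vertex -3.538 -3.961 0.674
vertex -4.24 -4.32 0.489
endloop
endfacet
facet normal -0.956 -0.072 0.285
outer loop
vertex -4.284 -3.702 0.497
vertex -4.24 -4.32 0.489
vertex -3.842 -3.999 1.906
endloop
endfacet
facet normal 0.240 0.031 -0.970
outer loop
vertex -4.24 -4.32 0.489
vertex -3.538 -3.961 0.674
vertex -3.784 -4.728 0.589
endloop
endfacet
facet normal -0.668 -0.663 0.338
outer loop
vertex -4.24 -4.32 0.489
vertex -3.784 -4.728 0.589
vertex -3.842 -3.999 1.906
endloop
endfacet
facet normal 0.240 0.030 -0.970
outer loop
vertex -3.784 -4.728 0.589
vertex -3.538 -3.961 0.674
vertex -3.184 -4.687 0.739
endloop
endfacet
facet normal -0.061 -0.874 0.481
outer loop
vertex -3.784 -4.728 0.589
vertex -3.184 -4.687 0.739
vertex -3.842 -3.999 1.906
endloop
endfacet
facet normal 0.240 0.030 -0.970
outer loop
vertex -3.184 -4.687 0.739
vertex -3.538 -3.961 0.674
vertex -2.791 -4.22 0.851
endloop
endfacet
facet normal 0.512 -0.582 0.632
outer loop
vertex -3.184 -4.687 0.739
vertex -2.791 -4.22 0.851
vertex -3.842 -3.999 1.906
endloop
endfacet
facet normal -0.444 -0.608 -0.658
outer loop
vertex 1.259 0.851 -1.22
vertex 0.601 1.005 -0.918
vertex 0.858 1.419 -1.474
endloop
endfacet
facet normal 0.714 0.204 -0.670
outer loop
vertex 1.259 0.851 -1.22
vertex 0.858 1.419 -1.474
vertex 1.836 1.642 -0.365
endloop
endfacet
facet normal 0.714 0.203 -0.670
outer loop
vertex 1.836 1.642 -0.365
vertex 0.858 1.419 -1.474
vertex 1.436 2.21 -0.619
endloop
endfacet
facet normal 0.445 0.608 0.658
outer loop
vertex 1.836 1.642 -0.365
vertex 1.436 2.21 -0.619
vertex 1.179 1.795 -0.062
endloop
endfacet
facet normal -0.444 -0.608 -0.658
outer loop
vertex 0.858 1.419 -1.474
vertex 0.601 1.005 -0.918
vertex 0.2 1.572 -1.172
endloop
endfacet
facet normal -0.112 0.766 -0.633
outer loop
vertex 0.858 1.419 -1.474
vertex 0.2 1.572 -1.172
vertex 1.436 2.21 -0.619
endloop
endfacet
facet normal -0.112 0.766 -0.633
outer loop
vertex 1.436 2.21 -0.619
vertex 0.2 1.572 -1.172
vertex 0.778 2.363 -0.317
endloop
endfacet
facet normal 0.444 0.609 0.658
outer loop
vertex 1.436 2.21 -0.619
vertex 0.778 2.363 -0.317
vertex 1.179 1.795 -0.062
endloop
endfacet
facet normal -0.445 -0.609 -0.657
outer loop
vertex 0.2 1.572 -1.172
vertex 0.601 1.005 -0.918
vertex -0.056 1.158 -0.615
endloop
endfacet
facet normal -0.826 0.562 0.038
outer loop
vertex 0.2 1.572 -1.172
vertex -0.056 1.158 -0.615
vertex 0.778 2.363 -0.317
endloop
endfacet
facet normal -0.826 0.563 0.037
outer loop
vertex 0.778 2.363 -0.317
vertex -0.056 1.158 -0.615
vertex 0.521 1.949 0.24
endloop
endfacet
facet normal 0.444 0.609 0.657
outer loop
vertex 0.778 2.363 -0.317
vertex 0.521 1.949 0.24
vertex 1.179 1.795 -0.062
endloop
endfacet
facet normal -0.445 -0.608 -0.658
outer loop
vertex -0.056 1.158 -0.615
vertex 0.601 1.005 -0.918
vertex 0.344 0.59 -0.361
endloop
endfacet
facet normal -0.714 -0.203 0.670
outer loop
vertex -0.056 1.158 -0.615
vertex 0.344 0.59 -0.361
vertex 0.521 1.949 0.24
endloop
endfacet
facet normal -0.713 -0.204 0.671
outer loop
vertex 0.521 1.949 0.24
vertex 0.344 0.59 -0.361
vertex 0.922 1.381 0.494
endloop
endfacet
facet normal 0.444 0.608 0.658
outer loop
vertex 0.521 1.949 0.24
vertex 0.922 1.381 0.494
vertex 1.179 1.795 -0.062
endloop
endfacet
facet normal -0.444 -0.609 -0.658
outer loop
vertex 0.344 0.59 -0.361
vertex 0.601 1.005 -0.918
vertex 1.002 0.437 -0.663
endloop
endfacet
facet normal 0.112 -0.766 0.633
outer loop
vertex 0.344 0.59 -0.361
vertex 1.002 0.437 -0.663
vertex 0.922 1.381 0.494
endloop
endfacet
facet normal 0.112 -0.766 0.633
outer loop
vertex 0.922 1.381 0.494
vertex 1.002 0.437 -0.663
vertex 1.58 1.228 0.192
endloop
endfacet
facet normal 0.444 0.608 0.658
outer loop
vertex 0.922 1.381 0.494
vertex 1.58 1.228 0.192
vertex 1.179 1.795 -0.062
endloop
endfacet
facet normal -0.444 -0.609 -0.657
outer loop
vertex 1.002 0.437 -0.663
vertex 0.601 1.005 -0.918
vertex 1.259 0.851 -1.22
endloop
endfacet
facet normal 0.826 -0.563 -0.037
outer loop
vertex 1.002 0.437 -0.663
vertex 1.259 0.851 -1.22
vertex 1.58 1.228 0.192
endloop
endfacet
facet normal 0.826 -0.562 -0.038
outer loop
vertex 1.58 1.228 0.192
vertex 1.259 0.851 -1.22
vertex 1.836 1.642 -0.365
endloop
endfacet
facet normal 0.445 0.609 0.657
outer loop
vertex 1.58 1.228 0.192
vertex 1.836 1.642 -0.365
vertex 1.179 1.795 -0.062
endloop
endfacet

endsolid


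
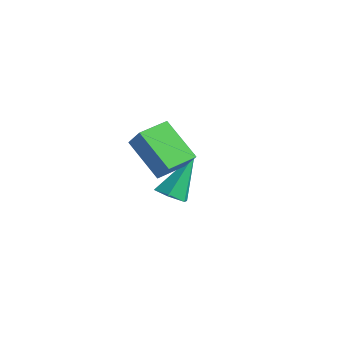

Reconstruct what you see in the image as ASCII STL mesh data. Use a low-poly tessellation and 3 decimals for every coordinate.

solid 
facet normal -0.798 -0.043 0.601
outer loop
vertex 0.63 -3.685 0.123
vertex 0.6 -2.666 0.156
vertex 0.131 -3.678 -0.54
endloop
endfacet
facet normal 0.029 -0.999 -0.033
outer loop
vertex 1.32 -3.614 -1.436
vertex 0.63 -3.685 0.123
vertex 0.131 -3.678 -0.54
endloop
endfacet
facet normal -0.798 -0.043 0.601
outer loop
vertex 0.131 -3.678 -0.54
vertex 0.6 -2.666 0.156
vertex 0.101 -2.659 -0.507
endloop
endfacet
facet normal -0.602 0.008 -0.798
outer loop
vertex 0.101 -2.659 -0.507
vertex 1.32 -3.614 -1.436
vertex 0.131 -3.678 -0.54
endloop
endfacet
facet normal 0.602 -0.008 0.798
outer loop
vertex 0.63 -3.685 0.123
vertex 1.789 -2.602 -0.74
vertex 0.6 -2.666 0.156
endloop
endfacet
facet normal 0.029 -0.999 -0.033
outer loop
vertex 1.819 -3.621 -0.773
vertex 0.63 -3.685 0.123
vertex 1.32 -3.614 -1.436
endloop
endfacet
facet normal 0.602 -0.008 0.798
outer loop
vertex 1.819 -3.621 -0.773
vertex 1.789 -2.602 -0.74
vertex 0.63 -3.685 0.123
endloop
endfacet
facet normal -0.029 0.999 0.033
outer loop
vertex 0.6 -2.666 0.156
vertex 1.789 -2.602 -0.74
vertex 0.101 -2.659 -0.507
endloop
endfacet
facet normal -0.602 0.008 -0.798
outer loop
vertex 1.29 -2.595 -1.403
vertex 1.32 -3.614 -1.436
vertex 0.101 -2.659 -0.507
endloop
endfacet
facet normal -0.029 0.999 0.033
outer loop
vertex 0.101 -2.659 -0.507
vertex 1.789 -2.602 -0.74
vertex 1.29 -2.595 -1.403
endloop
endfacet
facet normal 0.798 0.043 -0.601
outer loop
vertex 1.29 -2.595 -1.403
vertex 1.819 -3.621 -0.773
vertex 1.32 -3.614 -1.436
endloop
endfacet
facet normal 0.798 0.043 -0.601
outer loop
vertex 1.789 -2.602 -0.74
vertex 1.819 -3.621 -0.773
vertex 1.29 -2.595 -1.403
endloop
endfacet
facet normal 0.065 -0.609 -0.790
outer loop
vertex -0.486 -1.001 -4.657
vertex -0.746 -1.422 -4.354
vertex -1.063 -1.051 -4.666
endloop
endfacet
facet normal -0.075 0.930 -0.361
outer loop
vertex -0.486 -1.001 -4.657
vertex -1.063 -1.051 -4.666
vertex -0.854 -0.398 -3.026
endloop
endfacet
facet normal 0.064 -0.610 -0.790
outer loop
vertex -1.063 -1.051 -4.666
vertex -0.746 -1.422 -4.354
vertex -1.324 -1.471 -4.363
endloop
endfacet
facet normal -0.872 0.483 -0.081
outer loop
vertex -1.063 -1.051 -4.666
vertex -1.324 -1.471 -4.363
vertex -0.854 -0.398 -3.026
endloop
endfacet
facet normal 0.064 -0.609 -0.791
outer loop
vertex -1.324 -1.471 -4.363
vertex -0.746 -1.422 -4.354
vertex -1.006 -1.843 -4.051
endloop
endfacet
facet normal -0.817 -0.274 0.507
outer loop
vertex -1.324 -1.471 -4.363
vertex -1.006 -1.843 -4.051
vertex -0.854 -0.398 -3.026
endloop
endfacet
facet normal 0.066 -0.610 -0.790
outer loop
vertex -1.006 -1.843 -4.051
vertex -0.746 -1.422 -4.354
vertex -0.428 -1.793 -4.041
endloop
endfacet
facet normal 0.036 -0.581 0.813
outer loop
vertex -1.006 -1.843 -4.051
vertex -0.428 -1.793 -4.041
vertex -0.854 -0.398 -3.026
endloop
endfacet
facet normal 0.065 -0.610 -0.790
outer loop
vertex -0.428 -1.793 -4.041
vertex -0.746 -1.422 -4.354
vertex -0.168 -1.373 -4.344
endloop
endfacet
facet normal 0.836 -0.133 0.533
outer loop
vertex -0.428 -1.793 -4.041
vertex -0.168 -1.373 -4.344
vertex -0.854 -0.398 -3.026
endloop
endfacet
facet normal 0.065 -0.609 -0.790
outer loop
vertex -0.168 -1.373 -4.344
vertex -0.746 -1.422 -4.354
vertex -0.486 -1.001 -4.657
endloop
endfacet
facet normal 0.781 0.622 -0.054
outer loop
vertex -0.168 -1.373 -4.344
vertex -0.486 -1.001 -4.657
vertex -0.854 -0.398 -3.026
endloop
endfacet

endsolid


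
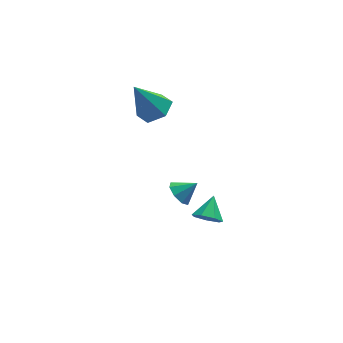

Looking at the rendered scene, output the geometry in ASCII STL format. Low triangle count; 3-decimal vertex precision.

solid 
facet normal 0.469 -0.005 -0.883
outer loop
vertex 3.047 4.55 1.616
vertex 2.581 3.844 1.372
vertex 2.275 4.653 1.205
endloop
endfacet
facet normal -0.075 0.925 0.372
outer loop
vertex 3.047 4.55 1.616
vertex 2.275 4.653 1.205
vertex 1.679 3.856 3.068
endloop
endfacet
facet normal 0.469 -0.005 -0.883
outer loop
vertex 2.275 4.653 1.205
vertex 2.581 3.844 1.372
vertex 1.809 3.947 0.962
endloop
endfacet
facet normal -0.830 0.557 -0.027
outer loop
vertex 2.275 4.653 1.205
vertex 1.809 3.947 0.962
vertex 1.679 3.856 3.068
endloop
endfacet
facet normal 0.468 -0.005 -0.883
outer loop
vertex 1.809 3.947 0.962
vertex 2.581 3.844 1.372
vertex 2.115 3.139 1.129
endloop
endfacet
facet normal -0.928 -0.366 -0.073
outer loop
vertex 1.809 3.947 0.962
vertex 2.115 3.139 1.129
vertex 1.679 3.856 3.068
endloop
endfacet
facet normal 0.470 -0.006 -0.883
outer loop
vertex 2.115 3.139 1.129
vertex 2.581 3.844 1.372
vertex 2.886 3.036 1.54
endloop
endfacet
facet normal -0.272 -0.921 0.279
outer loop
vertex 2.115 3.139 1.129
vertex 2.886 3.036 1.54
vertex 1.679 3.856 3.068
endloop
endfacet
facet normal 0.470 -0.006 -0.883
outer loop
vertex 2.886 3.036 1.54
vertex 2.581 3.844 1.372
vertex 3.352 3.742 1.783
endloop
endfacet
facet normal 0.484 -0.553 0.679
outer loop
vertex 2.886 3.036 1.54
vertex 3.352 3.742 1.783
vertex 1.679 3.856 3.068
endloop
endfacet
facet normal 0.470 -0.005 -0.883
outer loop
vertex 3.352 3.742 1.783
vertex 2.581 3.844 1.372
vertex 3.047 4.55 1.616
endloop
endfacet
facet normal 0.582 0.369 0.725
outer loop
vertex 3.352 3.742 1.783
vertex 3.047 4.55 1.616
vertex 1.679 3.856 3.068
endloop
endfacet
facet normal -0.777 0.046 -0.627
outer loop
vertex 3.68 2.862 -3.931
vertex 3.34 2.404 -3.543
vertex 3.39 3.092 -3.555
endloop
endfacet
facet normal 0.670 0.740 0.064
outer loop
vertex 3.68 2.862 -3.931
vertex 3.39 3.092 -3.555
vertex 4.14 2.356 -2.897
endloop
endfacet
facet normal -0.777 0.045 -0.628
outer loop
vertex 3.39 3.092 -3.555
vertex 3.34 2.404 -3.543
vertex 3.07 2.919 -3.172
endloop
endfacet
facet normal 0.263 0.778 0.571
outer loop
vertex 3.39 3.092 -3.555
vertex 3.07 2.919 -3.172
vertex 4.14 2.356 -2.897
endloop
endfacet
facet normal -0.777 0.045 -0.628
outer loop
vertex 3.07 2.919 -3.172
vertex 3.34 2.404 -3.543
vertex 2.908 2.444 -3.006
endloop
endfacet
facet normal -0.058 0.347 0.936
outer loop
vertex 3.07 2.919 -3.172
vertex 2.908 2.444 -3.006
vertex 4.14 2.356 -2.897
endloop
endfacet
facet normal -0.777 0.044 -0.628
outer loop
vertex 2.908 2.444 -3.006
vertex 3.34 2.404 -3.543
vertex 3.0 1.945 -3.155
endloop
endfacet
facet normal -0.105 -0.302 0.947
outer loop
vertex 2.908 2.444 -3.006
vertex 3.0 1.945 -3.155
vertex 4.14 2.356 -2.897
endloop
endfacet
facet normal -0.778 0.046 -0.627
outer loop
vertex 3.0 1.945 -3.155
vertex 3.34 2.404 -3.543
vertex 3.29 1.715 -3.532
endloop
endfacet
facet normal 0.149 -0.789 0.596
outer loop
vertex 3.0 1.945 -3.155
vertex 3.29 1.715 -3.532
vertex 4.14 2.356 -2.897
endloop
endfacet
facet normal -0.777 0.046 -0.628
outer loop
vertex 3.29 1.715 -3.532
vertex 3.34 2.404 -3.543
vertex 3.61 1.888 -3.915
endloop
endfacet
facet normal 0.555 -0.827 0.091
outer loop
vertex 3.29 1.715 -3.532
vertex 3.61 1.888 -3.915
vertex 4.14 2.356 -2.897
endloop
endfacet
facet normal -0.777 0.046 -0.627
outer loop
vertex 3.61 1.888 -3.915
vertex 3.34 2.404 -3.543
vertex 3.771 2.363 -4.08
endloop
endfacet
facet normal 0.877 -0.393 -0.276
outer loop
vertex 3.61 1.888 -3.915
vertex 3.771 2.363 -4.08
vertex 4.14 2.356 -2.897
endloop
endfacet
facet normal -0.777 0.046 -0.627
outer loop
vertex 3.771 2.363 -4.08
vertex 3.34 2.404 -3.543
vertex 3.68 2.862 -3.931
endloop
endfacet
facet normal 0.924 0.254 -0.287
outer loop
vertex 3.771 2.363 -4.08
vertex 3.68 2.862 -3.931
vertex 4.14 2.356 -2.897
endloop
endfacet
facet normal -0.417 -0.713 -0.564
outer loop
vertex 4.175 -1.352 -1.97
vertex 3.648 -1.394 -1.527
vertex 3.711 -0.991 -2.083
endloop
endfacet
facet normal 0.615 0.652 -0.443
outer loop
vertex 4.175 -1.352 -1.97
vertex 3.711 -0.991 -2.083
vertex 4.132 -0.566 -0.873
endloop
endfacet
facet normal -0.418 -0.713 -0.564
outer loop
vertex 3.711 -0.991 -2.083
vertex 3.648 -1.394 -1.527
vertex 3.199 -0.933 -1.777
endloop
endfacet
facet normal -0.076 0.949 -0.307
outer loop
vertex 3.711 -0.991 -2.083
vertex 3.199 -0.933 -1.777
vertex 4.132 -0.566 -0.873
endloop
endfacet
facet normal -0.418 -0.713 -0.563
outer loop
vertex 3.199 -0.933 -1.777
vertex 3.648 -1.394 -1.527
vertex 3.026 -1.222 -1.283
endloop
endfacet
facet normal -0.562 0.784 0.262
outer loop
vertex 3.199 -0.933 -1.777
vertex 3.026 -1.222 -1.283
vertex 4.132 -0.566 -0.873
endloop
endfacet
facet normal -0.418 -0.713 -0.563
outer loop
vertex 3.026 -1.222 -1.283
vertex 3.648 -1.394 -1.527
vertex 3.32 -1.64 -0.972
endloop
endfacet
facet normal -0.477 0.284 0.832
outer loop
vertex 3.026 -1.222 -1.283
vertex 3.32 -1.64 -0.972
vertex 4.132 -0.566 -0.873
endloop
endfacet
facet normal -0.418 -0.713 -0.563
outer loop
vertex 3.32 -1.64 -0.972
vertex 3.648 -1.394 -1.527
vertex 3.862 -1.873 -1.079
endloop
endfacet
facet normal 0.116 -0.178 0.977
outer loop
vertex 3.32 -1.64 -0.972
vertex 3.862 -1.873 -1.079
vertex 4.132 -0.566 -0.873
endloop
endfacet
facet normal -0.416 -0.713 -0.564
outer loop
vertex 3.862 -1.873 -1.079
vertex 3.648 -1.394 -1.527
vertex 4.242 -1.744 -1.523
endloop
endfacet
facet normal 0.770 -0.251 0.586
outer loop
vertex 3.862 -1.873 -1.079
vertex 4.242 -1.744 -1.523
vertex 4.132 -0.566 -0.873
endloop
endfacet
facet normal -0.417 -0.714 -0.563
outer loop
vertex 4.242 -1.744 -1.523
vertex 3.648 -1.394 -1.527
vertex 4.175 -1.352 -1.97
endloop
endfacet
facet normal 0.992 0.118 -0.045
outer loop
vertex 4.242 -1.744 -1.523
vertex 4.175 -1.352 -1.97
vertex 4.132 -0.566 -0.873
endloop
endfacet

endsolid


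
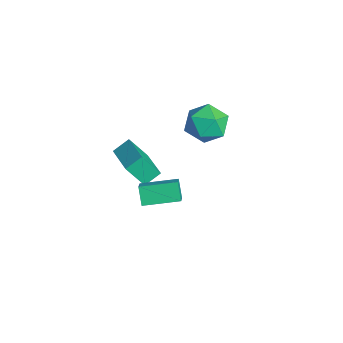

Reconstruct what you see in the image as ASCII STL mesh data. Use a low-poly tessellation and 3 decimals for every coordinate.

solid 
facet normal -0.305 0.933 -0.193
outer loop
vertex -2.492 1.964 1.035
vertex -3.237 1.853 1.676
vertex -2.366 2.202 1.986
endloop
endfacet
facet normal 0.401 0.875 -0.272
outer loop
vertex -2.492 1.964 1.035
vertex -2.366 2.202 1.986
vertex -1.653 1.723 1.498
endloop
endfacet
facet normal 0.528 0.372 -0.763
outer loop
vertex -2.492 1.964 1.035
vertex -1.653 1.723 1.498
vertex -2.083 1.077 0.886
endloop
endfacet
facet normal -0.101 0.119 -0.988
outer loop
vertex -2.492 1.964 1.035
vertex -2.083 1.077 0.886
vertex -3.062 1.158 0.996
endloop
endfacet
facet normal -0.616 0.466 -0.635
outer loop
vertex -2.492 1.964 1.035
vertex -3.062 1.158 0.996
vertex -3.237 1.853 1.676
endloop
endfacet
facet normal 0.675 0.651 0.347
outer loop
vertex -1.653 1.723 1.498
vertex -2.366 2.202 1.986
vertex -1.878 1.462 2.424
endloop
endfacet
facet normal -0.468 0.745 0.476
outer loop
vertex -2.366 2.202 1.986
vertex -3.237 1.853 1.676
vertex -2.857 1.543 2.534
endloop
endfacet
facet normal -0.971 -0.011 -0.239
outer loop
vertex -3.237 1.853 1.676
vertex -3.062 1.158 0.996
vertex -3.287 0.897 1.922
endloop
endfacet
facet normal -0.138 -0.570 -0.810
outer loop
vertex -3.062 1.158 0.996
vertex -2.083 1.077 0.886
vertex -2.574 0.418 1.434
endloop
endfacet
facet normal 0.879 -0.161 -0.448
outer loop
vertex -2.083 1.077 0.886
vertex -1.653 1.723 1.498
vertex -1.703 0.767 1.744
endloop
endfacet
facet normal 0.101 -0.119 0.988
outer loop
vertex -2.448 0.656 2.385
vertex -1.878 1.462 2.424
vertex -2.857 1.543 2.534
endloop
endfacet
facet normal -0.528 -0.372 0.763
outer loop
vertex -2.448 0.656 2.385
vertex -2.857 1.543 2.534
vertex -3.287 0.897 1.922
endloop
endfacet
facet normal -0.401 -0.875 0.272
outer loop
vertex -2.448 0.656 2.385
vertex -3.287 0.897 1.922
vertex -2.574 0.418 1.434
endloop
endfacet
facet normal 0.305 -0.933 0.193
outer loop
vertex -2.448 0.656 2.385
vertex -2.574 0.418 1.434
vertex -1.703 0.767 1.744
endloop
endfacet
facet normal 0.616 -0.466 0.635
outer loop
vertex -2.448 0.656 2.385
vertex -1.703 0.767 1.744
vertex -1.878 1.462 2.424
endloop
endfacet
facet normal 0.138 0.570 0.810
outer loop
vertex -2.857 1.543 2.534
vertex -1.878 1.462 2.424
vertex -2.366 2.202 1.986
endloop
endfacet
facet normal -0.879 0.161 0.448
outer loop
vertex -3.287 0.897 1.922
vertex -2.857 1.543 2.534
vertex -3.237 1.853 1.676
endloop
endfacet
facet normal -0.675 -0.651 -0.347
outer loop
vertex -2.574 0.418 1.434
vertex -3.287 0.897 1.922
vertex -3.062 1.158 0.996
endloop
endfacet
facet normal 0.468 -0.745 -0.476
outer loop
vertex -1.703 0.767 1.744
vertex -2.574 0.418 1.434
vertex -2.083 1.077 0.886
endloop
endfacet
facet normal 0.971 0.011 0.239
outer loop
vertex -1.878 1.462 2.424
vertex -1.703 0.767 1.744
vertex -1.653 1.723 1.498
endloop
endfacet
facet normal -0.731 0.302 -0.612
outer loop
vertex -0.078 -2.294 1.368
vertex 0.338 -0.877 1.57
vertex 0.451 -2.354 0.706
endloop
endfacet
facet normal -0.279 -0.951 -0.137
outer loop
vertex 1.102 -2.623 1.25
vertex -0.078 -2.294 1.368
vertex 0.451 -2.354 0.706
endloop
endfacet
facet normal -0.732 0.302 -0.611
outer loop
vertex 0.451 -2.354 0.706
vertex 0.338 -0.877 1.57
vertex 0.867 -0.938 0.907
endloop
endfacet
facet normal 0.622 -0.072 -0.780
outer loop
vertex 0.867 -0.938 0.907
vertex 1.102 -2.623 1.25
vertex 0.451 -2.354 0.706
endloop
endfacet
facet normal -0.622 0.071 0.780
outer loop
vertex -0.078 -2.294 1.368
vertex 0.989 -1.146 2.114
vertex 0.338 -0.877 1.57
endloop
endfacet
facet normal -0.279 -0.951 -0.135
outer loop
vertex 0.573 -2.562 1.913
vertex -0.078 -2.294 1.368
vertex 1.102 -2.623 1.25
endloop
endfacet
facet normal -0.623 0.072 0.779
outer loop
vertex 0.573 -2.562 1.913
vertex 0.989 -1.146 2.114
vertex -0.078 -2.294 1.368
endloop
endfacet
facet normal 0.279 0.951 0.136
outer loop
vertex 0.338 -0.877 1.57
vertex 0.989 -1.146 2.114
vertex 0.867 -0.938 0.907
endloop
endfacet
facet normal 0.623 -0.072 -0.779
outer loop
vertex 1.518 -1.206 1.452
vertex 1.102 -2.623 1.25
vertex 0.867 -0.938 0.907
endloop
endfacet
facet normal 0.278 0.951 0.136
outer loop
vertex 0.867 -0.938 0.907
vertex 0.989 -1.146 2.114
vertex 1.518 -1.206 1.452
endloop
endfacet
facet normal 0.731 -0.302 0.611
outer loop
vertex 1.518 -1.206 1.452
vertex 0.573 -2.562 1.913
vertex 1.102 -2.623 1.25
endloop
endfacet
facet normal 0.731 -0.302 0.612
outer loop
vertex 0.989 -1.146 2.114
vertex 0.573 -2.562 1.913
vertex 1.518 -1.206 1.452
endloop
endfacet
facet normal -0.961 0.025 -0.277
outer loop
vertex -5.068 -1.059 -0.987
vertex -4.75 -0.369 -2.029
vertex -4.958 -1.785 -1.434
endloop
endfacet
facet normal -0.247 -0.535 0.808
outer loop
vertex -3.21 -1.831 -0.931
vertex -5.068 -1.059 -0.987
vertex -4.958 -1.785 -1.434
endloop
endfacet
facet normal -0.961 0.025 -0.277
outer loop
vertex -4.958 -1.785 -1.434
vertex -4.75 -0.369 -2.029
vertex -4.64 -1.095 -2.476
endloop
endfacet
facet normal 0.127 -0.844 -0.520
outer loop
vertex -4.64 -1.095 -2.476
vertex -3.21 -1.831 -0.931
vertex -4.958 -1.785 -1.434
endloop
endfacet
facet normal -0.127 0.844 0.520
outer loop
vertex -5.068 -1.059 -0.987
vertex -3.002 -0.415 -1.526
vertex -4.75 -0.369 -2.029
endloop
endfacet
facet normal -0.247 -0.535 0.808
outer loop
vertex -3.32 -1.105 -0.484
vertex -5.068 -1.059 -0.987
vertex -3.21 -1.831 -0.931
endloop
endfacet
facet normal -0.127 0.844 0.520
outer loop
vertex -3.32 -1.105 -0.484
vertex -3.002 -0.415 -1.526
vertex -5.068 -1.059 -0.987
endloop
endfacet
facet normal 0.247 0.535 -0.808
outer loop
vertex -4.75 -0.369 -2.029
vertex -3.002 -0.415 -1.526
vertex -4.64 -1.095 -2.476
endloop
endfacet
facet normal 0.127 -0.844 -0.520
outer loop
vertex -2.892 -1.141 -1.973
vertex -3.21 -1.831 -0.931
vertex -4.64 -1.095 -2.476
endloop
endfacet
facet normal 0.247 0.535 -0.808
outer loop
vertex -4.64 -1.095 -2.476
vertex -3.002 -0.415 -1.526
vertex -2.892 -1.141 -1.973
endloop
endfacet
facet normal 0.961 -0.025 0.277
outer loop
vertex -2.892 -1.141 -1.973
vertex -3.32 -1.105 -0.484
vertex -3.21 -1.831 -0.931
endloop
endfacet
facet normal 0.961 -0.025 0.277
outer loop
vertex -3.002 -0.415 -1.526
vertex -3.32 -1.105 -0.484
vertex -2.892 -1.141 -1.973
endloop
endfacet

endsolid
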